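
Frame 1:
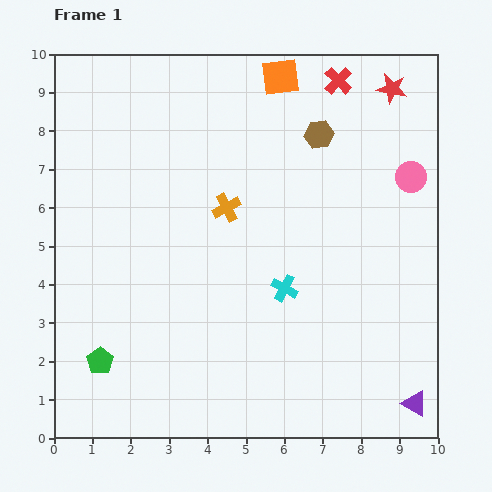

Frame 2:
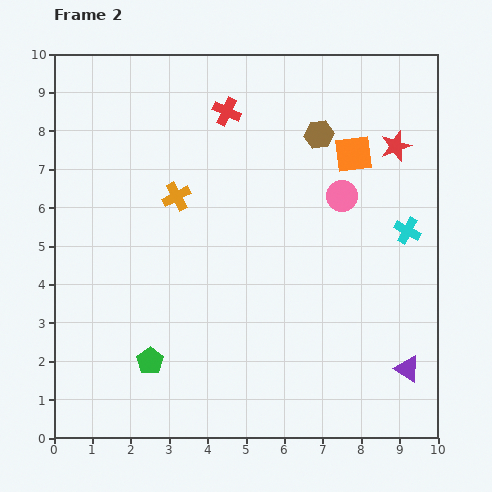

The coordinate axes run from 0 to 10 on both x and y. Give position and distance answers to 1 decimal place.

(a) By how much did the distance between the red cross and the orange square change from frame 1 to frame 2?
+2.0

Distance in frame 1: 1.5. Distance in frame 2: 3.5.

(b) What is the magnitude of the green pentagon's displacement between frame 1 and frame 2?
1.3

The green pentagon moved from (1.2, 2.0) to (2.5, 2.0), a distance of √(1.3² + 0.0²) ≈ 1.3.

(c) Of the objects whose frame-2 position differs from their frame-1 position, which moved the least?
the purple triangle

(moved 0.9)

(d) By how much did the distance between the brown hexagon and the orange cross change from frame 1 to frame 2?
+0.9

Distance in frame 1: 3.1. Distance in frame 2: 4.0.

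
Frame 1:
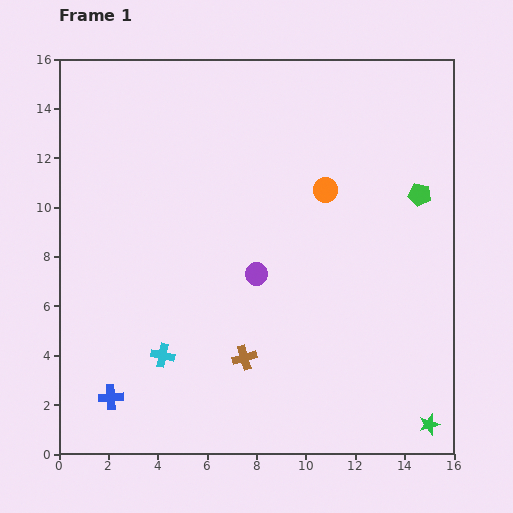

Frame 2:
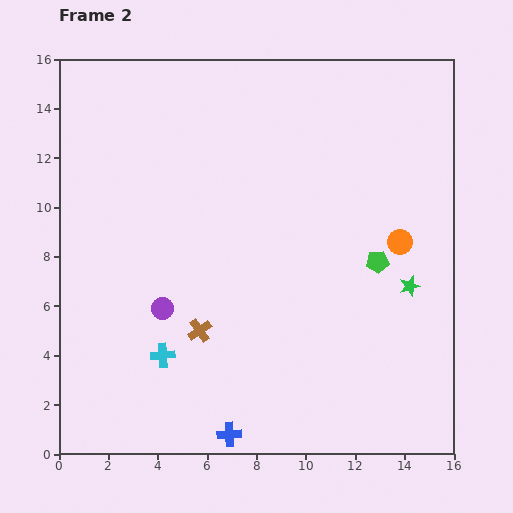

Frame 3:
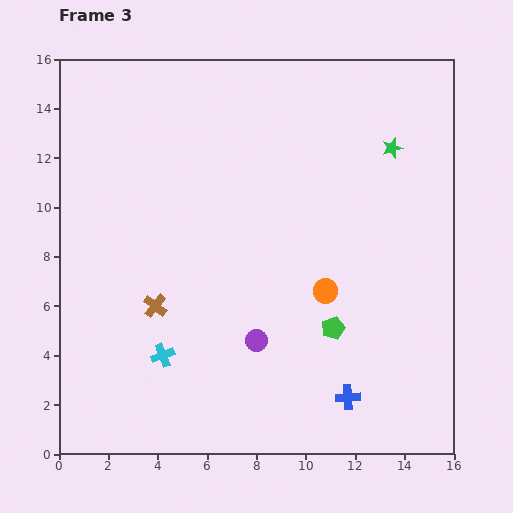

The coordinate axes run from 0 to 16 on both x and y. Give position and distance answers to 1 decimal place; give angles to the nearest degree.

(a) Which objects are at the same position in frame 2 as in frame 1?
the cyan cross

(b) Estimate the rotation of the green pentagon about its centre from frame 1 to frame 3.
31° counter-clockwise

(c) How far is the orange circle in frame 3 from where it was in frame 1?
4.1

The orange circle moved from (10.8, 10.7) to (10.8, 6.6), a distance of √(0.0² + 4.1²) ≈ 4.1.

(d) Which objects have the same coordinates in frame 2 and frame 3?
the cyan cross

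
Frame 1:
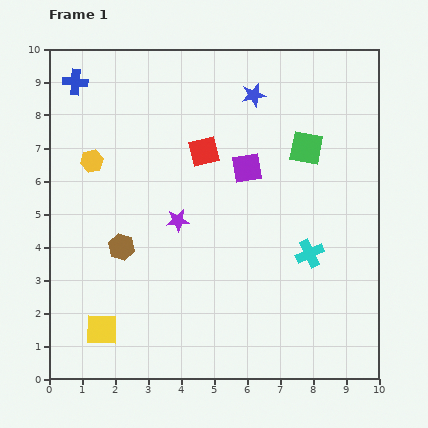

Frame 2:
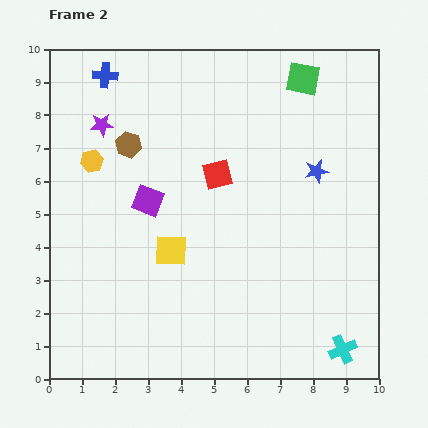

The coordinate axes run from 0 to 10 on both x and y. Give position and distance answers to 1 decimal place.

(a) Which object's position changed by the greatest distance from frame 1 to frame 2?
the purple star

(moved 3.7; next 3.2)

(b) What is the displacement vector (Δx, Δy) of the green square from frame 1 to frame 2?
(-0.1, 2.1)

The green square was at (7.8, 7.0) in frame 1 and (7.7, 9.1) in frame 2.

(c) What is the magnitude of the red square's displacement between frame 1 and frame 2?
0.8

The red square moved from (4.7, 6.9) to (5.1, 6.2), a distance of √(0.4² + 0.7²) ≈ 0.8.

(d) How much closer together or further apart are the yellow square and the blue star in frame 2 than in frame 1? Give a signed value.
-3.5

Distance in frame 1: 8.5. Distance in frame 2: 5.0.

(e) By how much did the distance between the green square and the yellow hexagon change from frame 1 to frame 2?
+0.4

Distance in frame 1: 6.5. Distance in frame 2: 6.9.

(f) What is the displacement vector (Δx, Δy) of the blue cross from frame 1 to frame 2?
(0.9, 0.2)

The blue cross was at (0.8, 9.0) in frame 1 and (1.7, 9.2) in frame 2.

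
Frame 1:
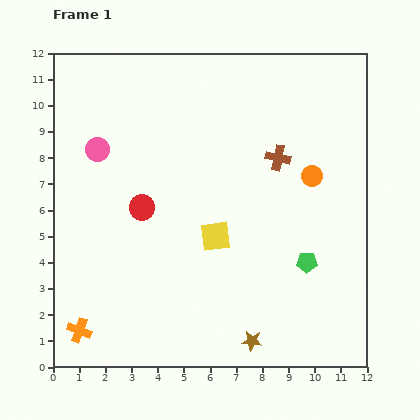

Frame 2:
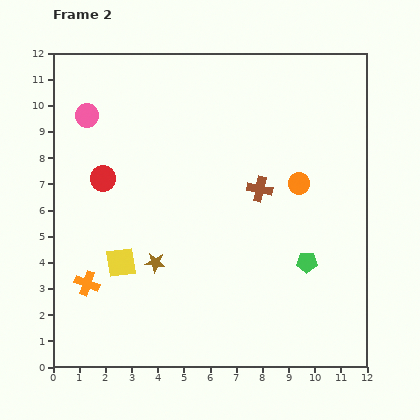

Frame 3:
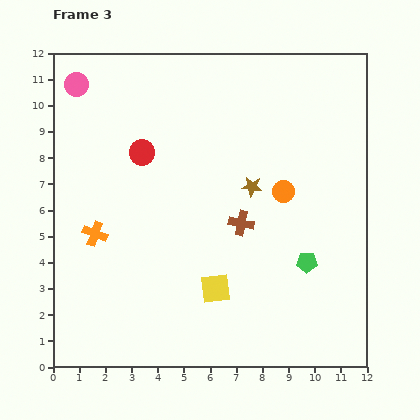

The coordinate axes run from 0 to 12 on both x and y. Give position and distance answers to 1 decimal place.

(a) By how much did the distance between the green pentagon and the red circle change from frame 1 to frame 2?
+1.8

Distance in frame 1: 6.6. Distance in frame 2: 8.4.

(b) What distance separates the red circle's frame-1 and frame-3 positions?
2.1

The red circle moved from (3.4, 6.1) to (3.4, 8.2), a distance of √(0.0² + 2.1²) ≈ 2.1.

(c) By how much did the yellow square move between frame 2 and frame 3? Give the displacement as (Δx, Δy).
(3.6, -1.0)

The yellow square was at (2.6, 4.0) in frame 2 and (6.2, 3.0) in frame 3.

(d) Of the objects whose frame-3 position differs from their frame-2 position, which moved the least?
the orange circle

(moved 0.7)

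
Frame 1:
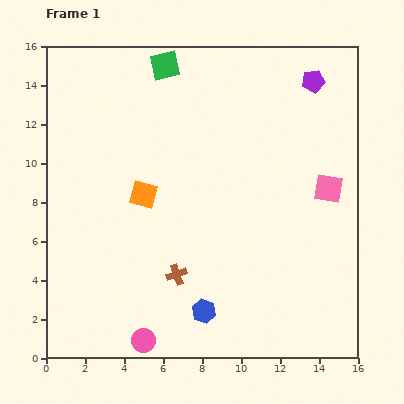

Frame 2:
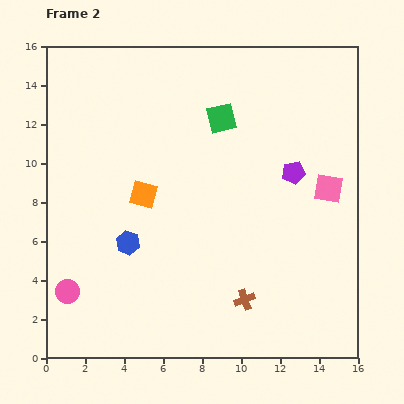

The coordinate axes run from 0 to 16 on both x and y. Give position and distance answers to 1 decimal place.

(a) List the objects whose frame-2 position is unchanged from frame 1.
the orange square, the pink square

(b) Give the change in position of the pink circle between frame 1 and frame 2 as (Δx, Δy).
(-3.9, 2.5)

The pink circle was at (5.0, 0.9) in frame 1 and (1.1, 3.4) in frame 2.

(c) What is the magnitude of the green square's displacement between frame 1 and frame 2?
4.0

The green square moved from (6.1, 15.0) to (9.0, 12.3), a distance of √(2.9² + 2.7²) ≈ 4.0.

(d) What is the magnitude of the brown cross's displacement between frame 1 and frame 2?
3.7

The brown cross moved from (6.7, 4.3) to (10.2, 3.0), a distance of √(3.5² + 1.3²) ≈ 3.7.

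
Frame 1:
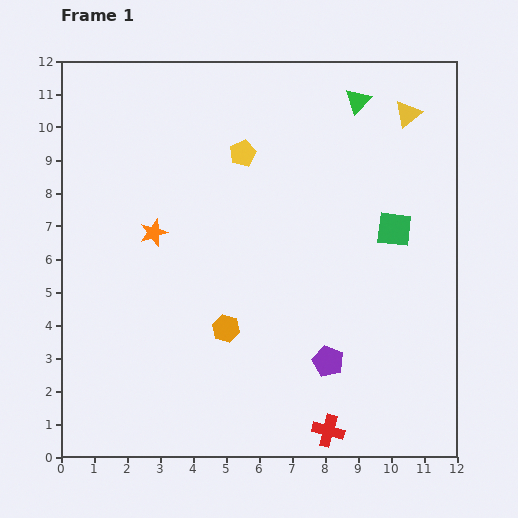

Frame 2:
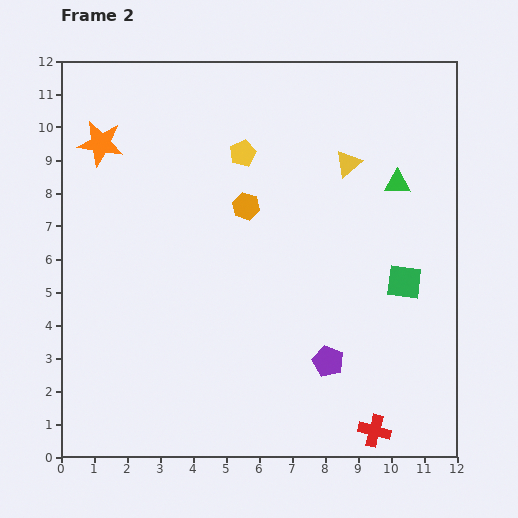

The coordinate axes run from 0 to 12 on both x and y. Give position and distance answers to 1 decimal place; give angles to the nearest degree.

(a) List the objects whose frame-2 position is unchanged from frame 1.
the purple pentagon, the yellow pentagon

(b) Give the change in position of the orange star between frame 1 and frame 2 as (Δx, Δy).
(-1.6, 2.7)

The orange star was at (2.8, 6.8) in frame 1 and (1.2, 9.5) in frame 2.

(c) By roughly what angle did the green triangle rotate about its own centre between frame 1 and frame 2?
48° clockwise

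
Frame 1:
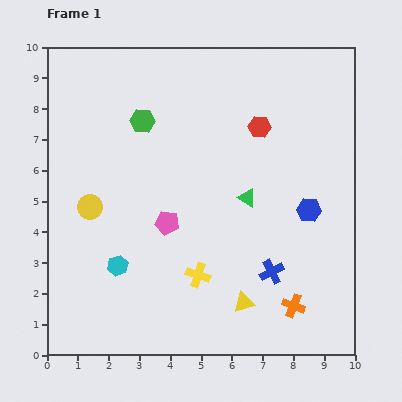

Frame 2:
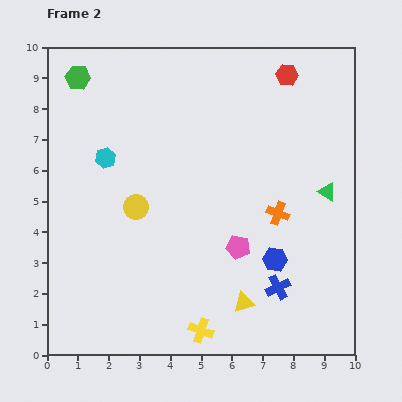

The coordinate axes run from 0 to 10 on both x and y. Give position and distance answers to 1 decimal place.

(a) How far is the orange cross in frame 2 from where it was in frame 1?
3.0

The orange cross moved from (8.0, 1.6) to (7.5, 4.6), a distance of √(0.5² + 3.0²) ≈ 3.0.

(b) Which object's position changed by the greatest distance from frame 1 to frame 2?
the cyan hexagon

(moved 3.5; next 3.0)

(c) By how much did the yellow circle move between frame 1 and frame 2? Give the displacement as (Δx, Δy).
(1.5, 0.0)

The yellow circle was at (1.4, 4.8) in frame 1 and (2.9, 4.8) in frame 2.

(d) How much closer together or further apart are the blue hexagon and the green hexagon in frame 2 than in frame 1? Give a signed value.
+2.6

Distance in frame 1: 6.1. Distance in frame 2: 8.7.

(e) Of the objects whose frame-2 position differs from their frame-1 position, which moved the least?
the blue cross

(moved 0.5)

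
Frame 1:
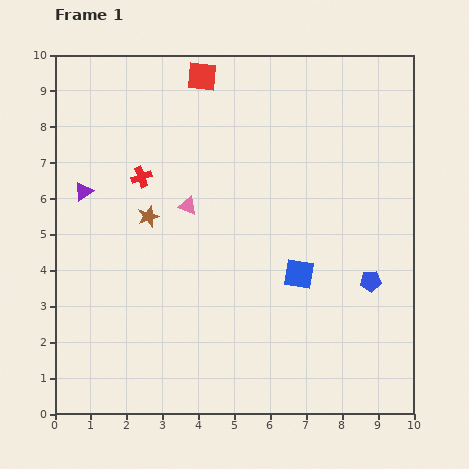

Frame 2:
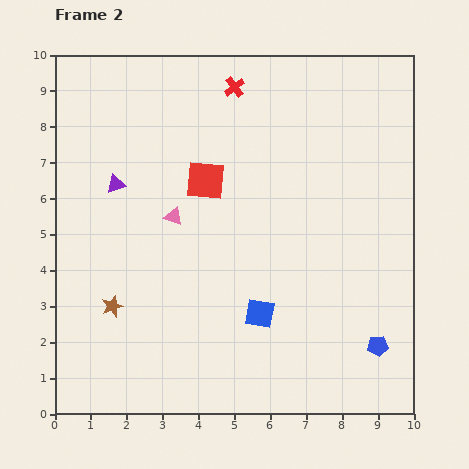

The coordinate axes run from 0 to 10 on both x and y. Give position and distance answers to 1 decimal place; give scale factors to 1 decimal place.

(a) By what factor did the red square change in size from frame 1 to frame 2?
1.3×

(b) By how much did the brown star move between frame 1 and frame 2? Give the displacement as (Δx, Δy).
(-1.0, -2.5)

The brown star was at (2.6, 5.5) in frame 1 and (1.6, 3.0) in frame 2.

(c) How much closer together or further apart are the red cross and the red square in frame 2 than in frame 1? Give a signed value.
-0.6

Distance in frame 1: 3.3. Distance in frame 2: 2.7.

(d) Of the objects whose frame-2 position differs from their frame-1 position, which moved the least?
the pink triangle

(moved 0.5)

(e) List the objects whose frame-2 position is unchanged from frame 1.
none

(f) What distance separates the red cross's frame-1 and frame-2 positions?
3.6

The red cross moved from (2.4, 6.6) to (5.0, 9.1), a distance of √(2.6² + 2.5²) ≈ 3.6.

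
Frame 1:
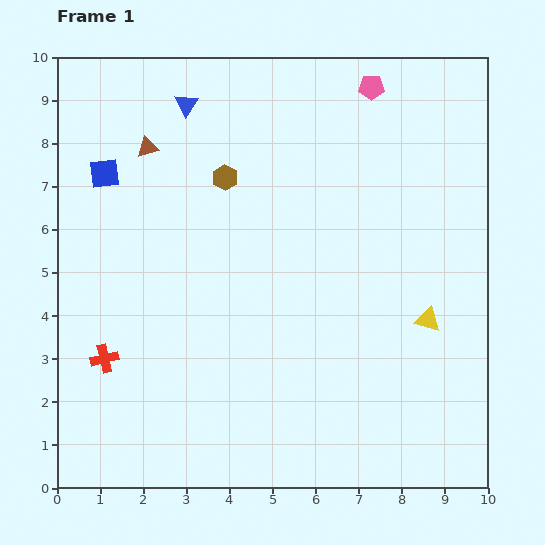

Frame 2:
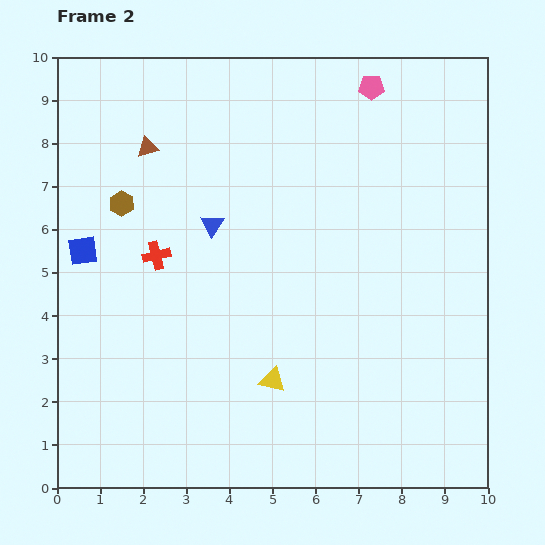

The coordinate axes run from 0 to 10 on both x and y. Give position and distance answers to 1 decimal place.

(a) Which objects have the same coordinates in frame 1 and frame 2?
the brown triangle, the pink pentagon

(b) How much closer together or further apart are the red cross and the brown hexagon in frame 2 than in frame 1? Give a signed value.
-3.6

Distance in frame 1: 5.0. Distance in frame 2: 1.4.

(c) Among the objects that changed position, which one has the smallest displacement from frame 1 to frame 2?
the blue square

(moved 1.9)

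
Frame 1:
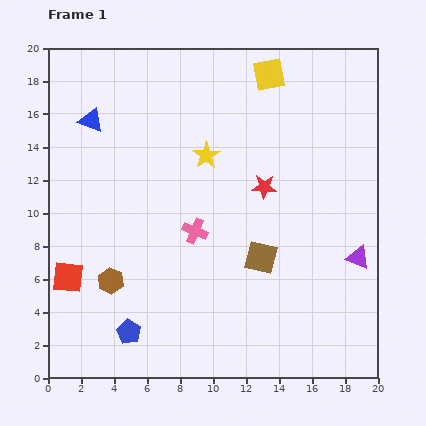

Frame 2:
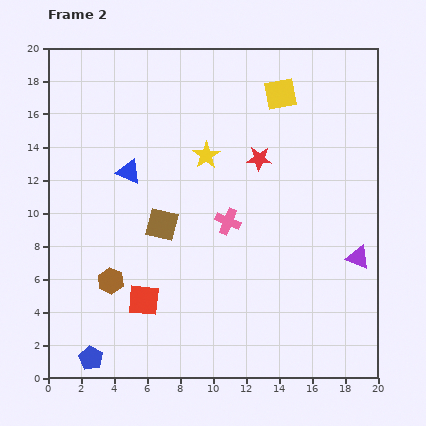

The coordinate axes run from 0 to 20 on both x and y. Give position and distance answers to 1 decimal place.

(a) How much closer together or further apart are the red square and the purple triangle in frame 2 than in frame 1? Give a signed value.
-4.3

Distance in frame 1: 17.6. Distance in frame 2: 13.3.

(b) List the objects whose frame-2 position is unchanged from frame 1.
the brown hexagon, the purple triangle, the yellow star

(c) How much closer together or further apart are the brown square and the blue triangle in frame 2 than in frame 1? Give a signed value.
-9.4

Distance in frame 1: 13.2. Distance in frame 2: 3.8.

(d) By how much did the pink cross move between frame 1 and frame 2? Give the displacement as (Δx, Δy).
(2.0, 0.6)

The pink cross was at (8.9, 8.9) in frame 1 and (10.9, 9.5) in frame 2.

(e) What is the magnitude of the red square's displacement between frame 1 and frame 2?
4.8

The red square moved from (1.2, 6.1) to (5.8, 4.7), a distance of √(4.6² + 1.4²) ≈ 4.8.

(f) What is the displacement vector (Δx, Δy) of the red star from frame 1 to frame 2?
(-0.3, 1.7)

The red star was at (13.1, 11.6) in frame 1 and (12.8, 13.3) in frame 2.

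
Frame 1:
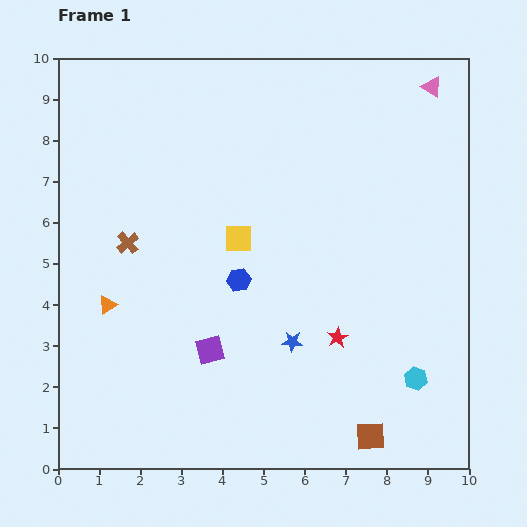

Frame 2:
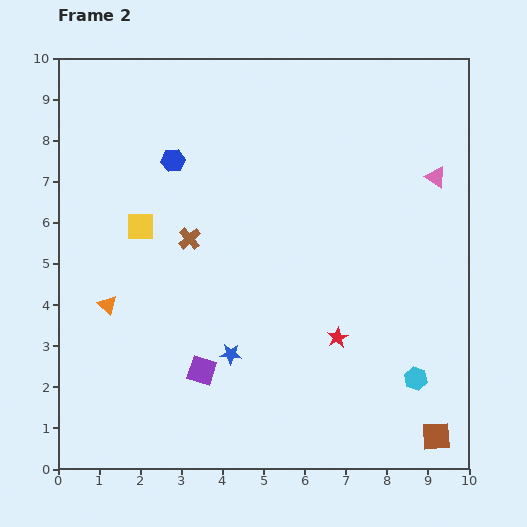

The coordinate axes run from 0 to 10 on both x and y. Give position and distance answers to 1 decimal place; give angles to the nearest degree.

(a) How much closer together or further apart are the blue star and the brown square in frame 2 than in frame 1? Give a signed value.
+2.4

Distance in frame 1: 3.0. Distance in frame 2: 5.4.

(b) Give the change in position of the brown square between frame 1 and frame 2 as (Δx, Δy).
(1.6, 0.0)

The brown square was at (7.6, 0.8) in frame 1 and (9.2, 0.8) in frame 2.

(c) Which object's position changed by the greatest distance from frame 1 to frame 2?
the blue hexagon

(moved 3.3; next 2.4)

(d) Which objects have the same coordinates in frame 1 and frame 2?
the orange triangle, the red star, the cyan hexagon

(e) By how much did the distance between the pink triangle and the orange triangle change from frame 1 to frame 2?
-0.9

Distance in frame 1: 9.5. Distance in frame 2: 8.6.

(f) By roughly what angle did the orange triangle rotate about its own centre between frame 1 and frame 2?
45° counter-clockwise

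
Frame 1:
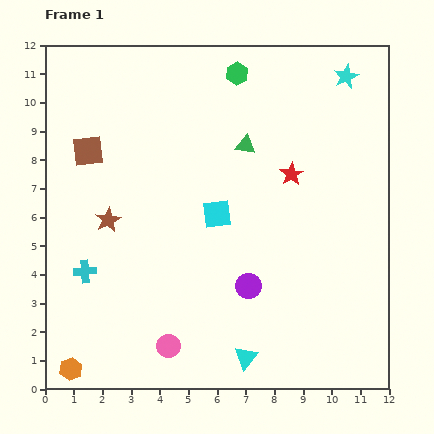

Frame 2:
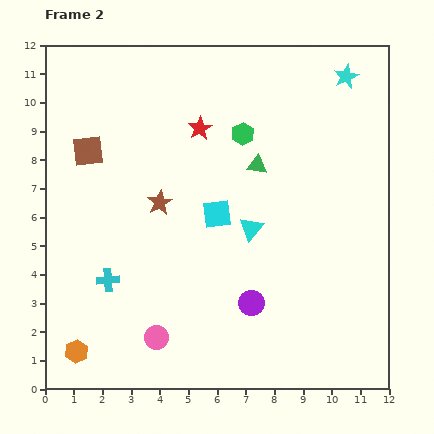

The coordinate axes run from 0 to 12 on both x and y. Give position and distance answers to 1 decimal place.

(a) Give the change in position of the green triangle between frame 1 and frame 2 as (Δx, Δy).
(0.4, -0.7)

The green triangle was at (7.0, 8.5) in frame 1 and (7.4, 7.8) in frame 2.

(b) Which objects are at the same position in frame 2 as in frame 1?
the brown square, the cyan star, the cyan square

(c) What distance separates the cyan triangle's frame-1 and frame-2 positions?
4.5

The cyan triangle moved from (7.0, 1.1) to (7.2, 5.6), a distance of √(0.2² + 4.5²) ≈ 4.5.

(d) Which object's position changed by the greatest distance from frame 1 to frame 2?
the cyan triangle

(moved 4.5; next 3.6)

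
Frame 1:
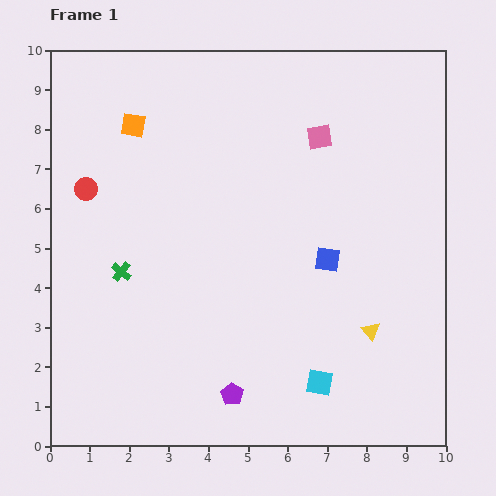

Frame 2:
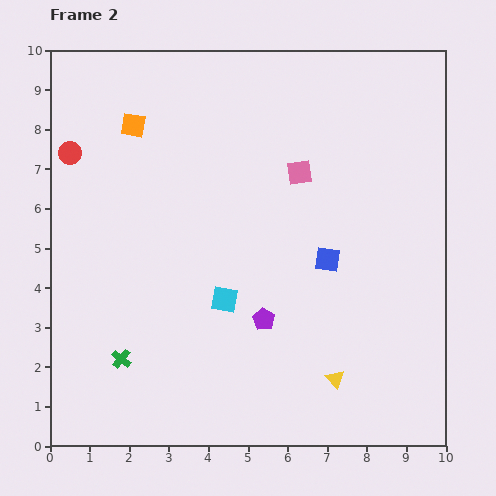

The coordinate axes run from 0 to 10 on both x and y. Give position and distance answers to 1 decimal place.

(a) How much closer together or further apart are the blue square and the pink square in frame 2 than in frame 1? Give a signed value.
-0.8

Distance in frame 1: 3.1. Distance in frame 2: 2.3.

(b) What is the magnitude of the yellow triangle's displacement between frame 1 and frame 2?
1.5

The yellow triangle moved from (8.1, 2.9) to (7.2, 1.7), a distance of √(0.9² + 1.2²) ≈ 1.5.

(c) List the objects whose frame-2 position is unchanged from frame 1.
the blue square, the orange square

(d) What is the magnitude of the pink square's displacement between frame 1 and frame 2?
1.0

The pink square moved from (6.8, 7.8) to (6.3, 6.9), a distance of √(0.5² + 0.9²) ≈ 1.0.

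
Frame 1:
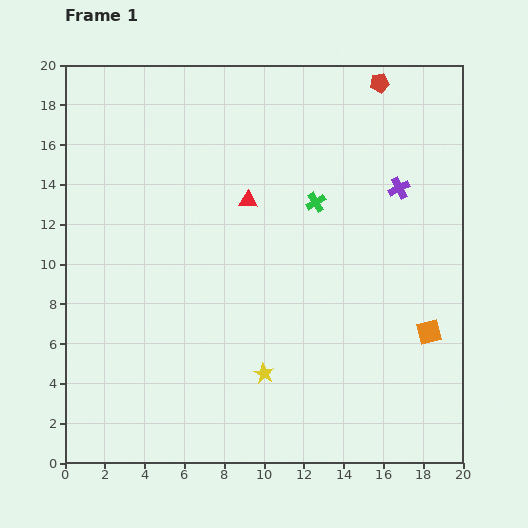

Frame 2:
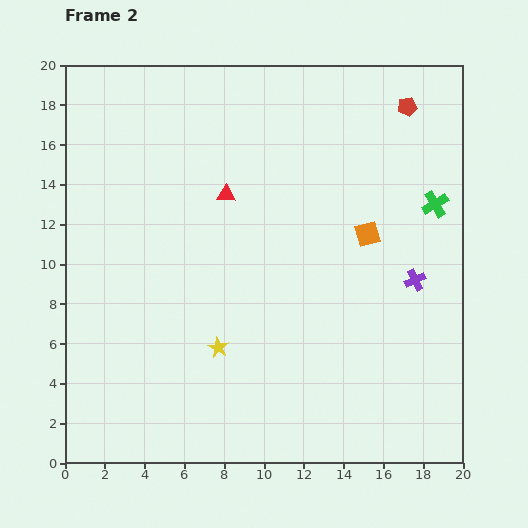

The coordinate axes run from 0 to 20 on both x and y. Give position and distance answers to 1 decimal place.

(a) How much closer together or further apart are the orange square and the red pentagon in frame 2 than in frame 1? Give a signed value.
-6.0

Distance in frame 1: 12.7. Distance in frame 2: 6.7.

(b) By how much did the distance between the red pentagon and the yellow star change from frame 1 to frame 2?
-0.3

Distance in frame 1: 15.7. Distance in frame 2: 15.4.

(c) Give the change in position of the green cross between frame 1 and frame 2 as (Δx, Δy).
(6.0, -0.1)

The green cross was at (12.6, 13.1) in frame 1 and (18.6, 13.0) in frame 2.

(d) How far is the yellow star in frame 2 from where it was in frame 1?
2.6

The yellow star moved from (10.0, 4.5) to (7.7, 5.8), a distance of √(2.3² + 1.3²) ≈ 2.6.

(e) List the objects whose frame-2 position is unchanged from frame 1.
none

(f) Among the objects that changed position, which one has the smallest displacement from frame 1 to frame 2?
the red triangle

(moved 1.1)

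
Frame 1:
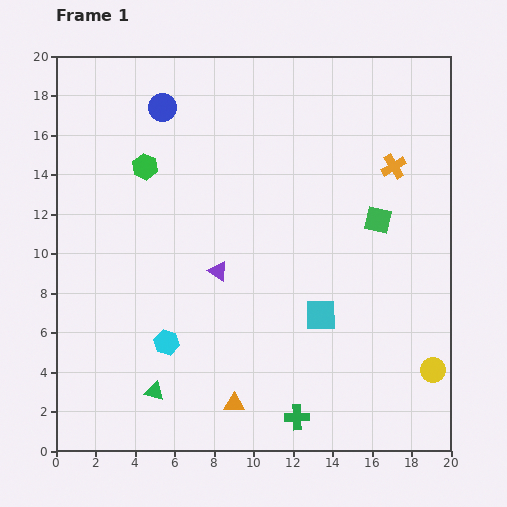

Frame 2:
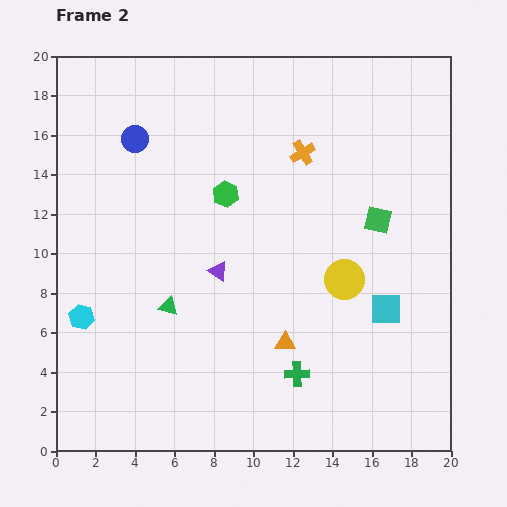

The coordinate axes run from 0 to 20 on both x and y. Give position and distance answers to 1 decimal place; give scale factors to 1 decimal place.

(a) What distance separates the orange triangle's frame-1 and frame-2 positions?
4.0

The orange triangle moved from (9.0, 2.4) to (11.6, 5.5), a distance of √(2.6² + 3.1²) ≈ 4.0.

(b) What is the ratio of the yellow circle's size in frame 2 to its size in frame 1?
1.6×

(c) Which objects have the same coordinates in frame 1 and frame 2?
the purple triangle, the green square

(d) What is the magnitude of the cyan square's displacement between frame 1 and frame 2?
3.3

The cyan square moved from (13.4, 6.9) to (16.7, 7.2), a distance of √(3.3² + 0.3²) ≈ 3.3.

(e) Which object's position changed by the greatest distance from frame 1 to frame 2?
the yellow circle

(moved 6.4; next 4.7)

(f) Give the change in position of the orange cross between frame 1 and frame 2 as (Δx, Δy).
(-4.6, 0.7)

The orange cross was at (17.1, 14.4) in frame 1 and (12.5, 15.1) in frame 2.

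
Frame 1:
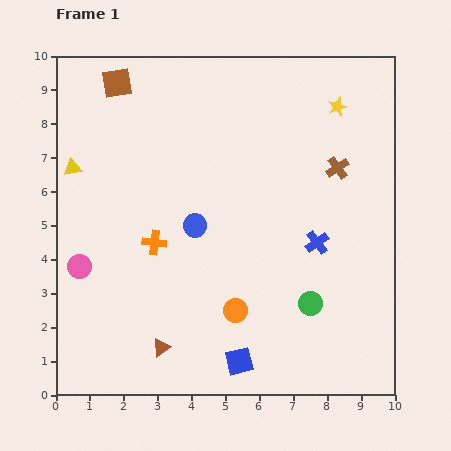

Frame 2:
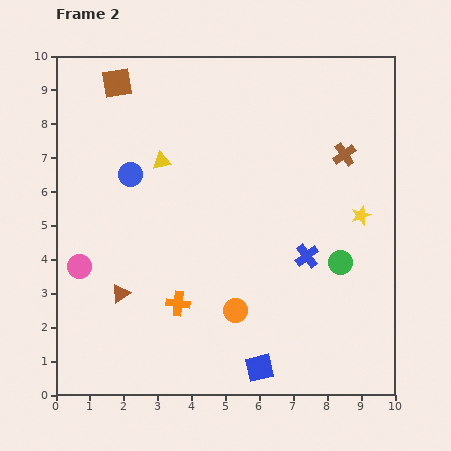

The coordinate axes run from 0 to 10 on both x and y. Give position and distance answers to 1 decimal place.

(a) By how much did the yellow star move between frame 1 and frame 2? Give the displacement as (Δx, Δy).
(0.7, -3.2)

The yellow star was at (8.3, 8.5) in frame 1 and (9.0, 5.3) in frame 2.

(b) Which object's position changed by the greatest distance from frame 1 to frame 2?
the yellow star

(moved 3.3; next 2.6)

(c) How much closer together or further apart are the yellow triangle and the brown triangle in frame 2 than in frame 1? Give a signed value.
-1.8

Distance in frame 1: 5.9. Distance in frame 2: 4.1.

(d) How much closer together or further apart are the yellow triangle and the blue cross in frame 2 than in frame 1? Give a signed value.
-2.4

Distance in frame 1: 7.5. Distance in frame 2: 5.1.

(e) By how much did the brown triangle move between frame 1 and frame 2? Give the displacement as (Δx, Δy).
(-1.2, 1.6)

The brown triangle was at (3.1, 1.4) in frame 1 and (1.9, 3.0) in frame 2.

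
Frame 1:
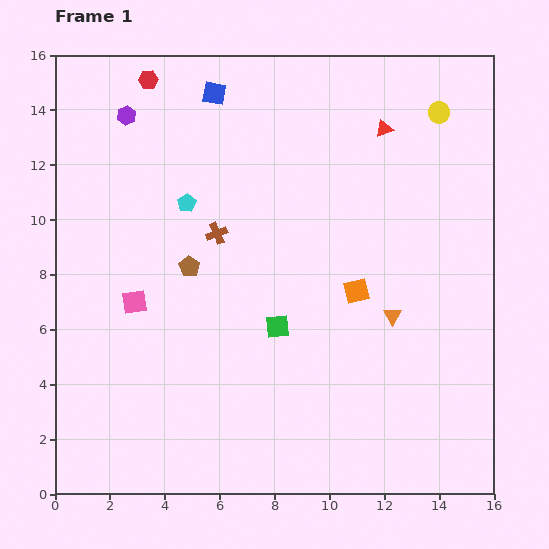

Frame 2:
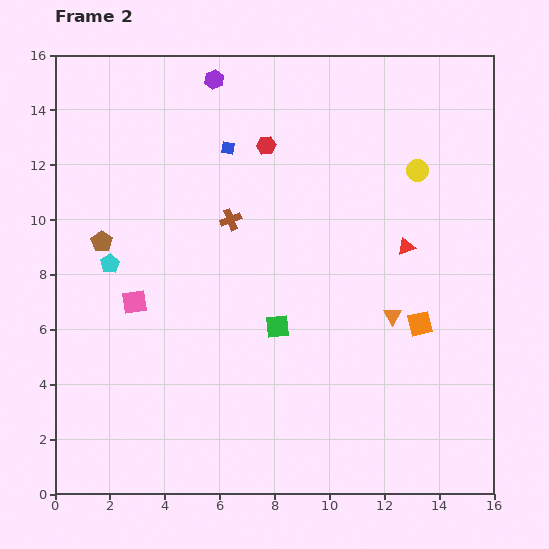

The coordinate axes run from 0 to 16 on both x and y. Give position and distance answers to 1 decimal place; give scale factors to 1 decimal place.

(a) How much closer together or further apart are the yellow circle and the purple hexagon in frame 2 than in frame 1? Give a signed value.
-3.3

Distance in frame 1: 11.4. Distance in frame 2: 8.1.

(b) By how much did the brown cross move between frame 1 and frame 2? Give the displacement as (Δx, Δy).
(0.5, 0.5)

The brown cross was at (5.9, 9.5) in frame 1 and (6.4, 10.0) in frame 2.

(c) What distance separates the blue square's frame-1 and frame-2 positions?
2.1

The blue square moved from (5.8, 14.6) to (6.3, 12.6), a distance of √(0.5² + 2.0²) ≈ 2.1.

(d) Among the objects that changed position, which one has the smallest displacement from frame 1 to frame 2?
the brown cross

(moved 0.7)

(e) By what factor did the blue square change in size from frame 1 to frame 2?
0.6×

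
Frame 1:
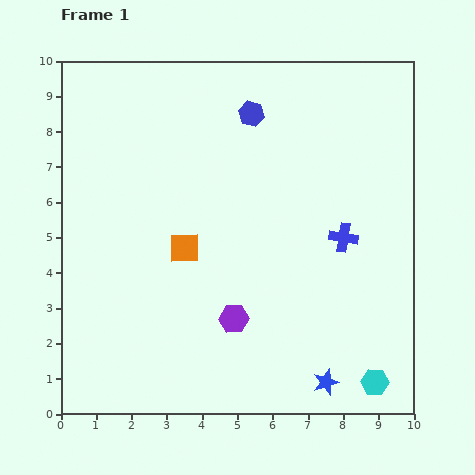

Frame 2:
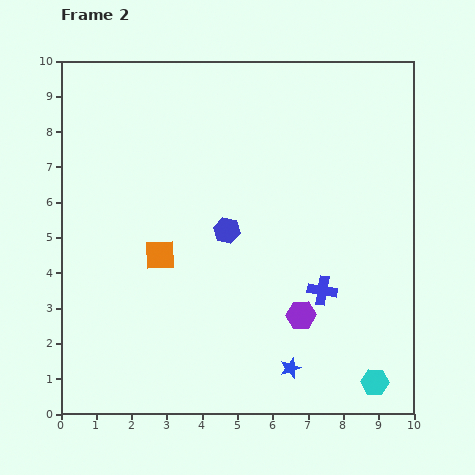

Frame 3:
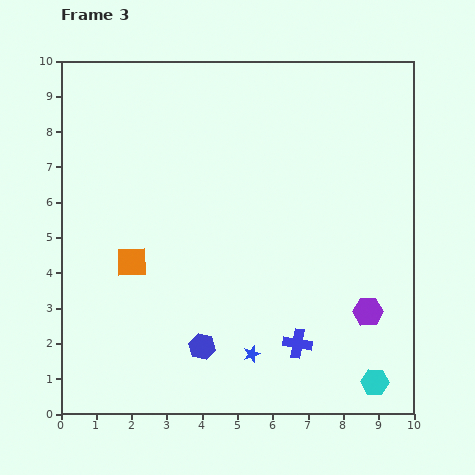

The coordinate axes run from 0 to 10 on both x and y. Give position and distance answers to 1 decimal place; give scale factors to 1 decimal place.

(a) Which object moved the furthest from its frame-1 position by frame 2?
the blue hexagon

(moved 3.4; next 1.9)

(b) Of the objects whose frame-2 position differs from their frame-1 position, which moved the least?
the orange square

(moved 0.7)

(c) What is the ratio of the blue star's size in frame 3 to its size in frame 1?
0.6×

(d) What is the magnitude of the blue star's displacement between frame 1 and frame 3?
2.2

The blue star moved from (7.5, 0.9) to (5.4, 1.7), a distance of √(2.1² + 0.8²) ≈ 2.2.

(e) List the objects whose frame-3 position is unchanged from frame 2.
the cyan hexagon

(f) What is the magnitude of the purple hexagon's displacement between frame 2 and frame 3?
1.9

The purple hexagon moved from (6.8, 2.8) to (8.7, 2.9), a distance of √(1.9² + 0.1²) ≈ 1.9.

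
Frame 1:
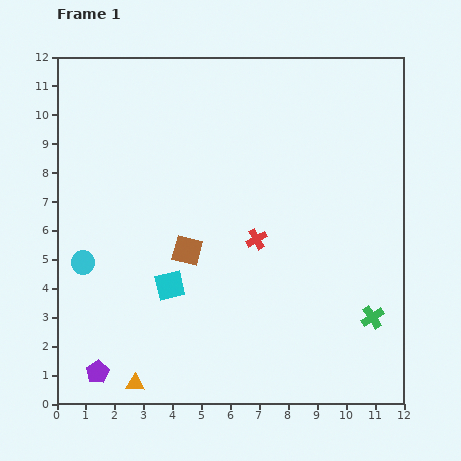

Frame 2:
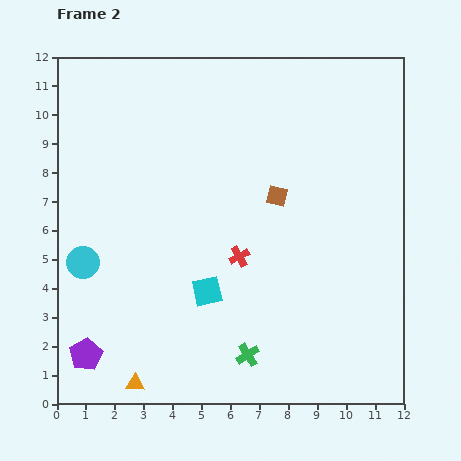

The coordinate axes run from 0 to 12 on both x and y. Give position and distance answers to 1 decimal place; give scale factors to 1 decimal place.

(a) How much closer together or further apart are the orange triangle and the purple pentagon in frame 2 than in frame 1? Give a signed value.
+0.6

Distance in frame 1: 1.4. Distance in frame 2: 2.0.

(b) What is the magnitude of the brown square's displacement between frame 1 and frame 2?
3.6

The brown square moved from (4.5, 5.3) to (7.6, 7.2), a distance of √(3.1² + 1.9²) ≈ 3.6.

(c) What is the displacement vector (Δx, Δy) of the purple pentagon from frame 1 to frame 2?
(-0.4, 0.6)

The purple pentagon was at (1.4, 1.1) in frame 1 and (1.0, 1.7) in frame 2.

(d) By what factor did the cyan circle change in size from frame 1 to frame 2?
1.4×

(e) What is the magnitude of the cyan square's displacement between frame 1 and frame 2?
1.3

The cyan square moved from (3.9, 4.1) to (5.2, 3.9), a distance of √(1.3² + 0.2²) ≈ 1.3.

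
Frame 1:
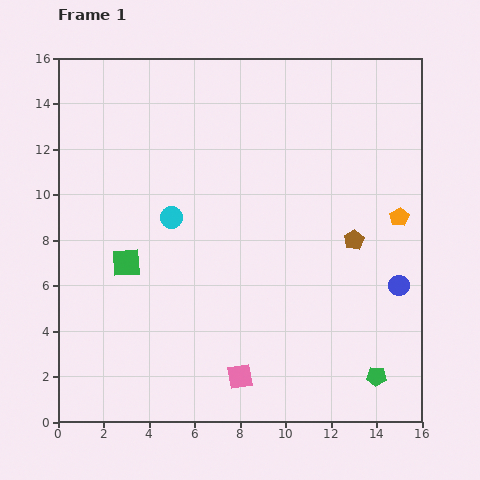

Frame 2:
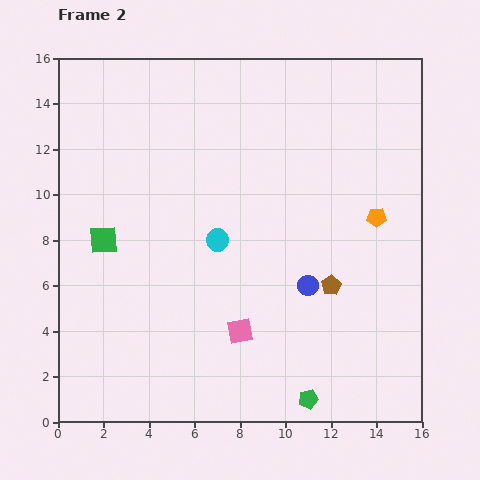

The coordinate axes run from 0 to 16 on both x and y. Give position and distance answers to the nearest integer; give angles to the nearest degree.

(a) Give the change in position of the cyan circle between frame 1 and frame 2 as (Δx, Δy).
(2, -1)

The cyan circle was at (5, 9) in frame 1 and (7, 8) in frame 2.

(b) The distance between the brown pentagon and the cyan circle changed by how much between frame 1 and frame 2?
-3

Distance in frame 1: 8. Distance in frame 2: 5.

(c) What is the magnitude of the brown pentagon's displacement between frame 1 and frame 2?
2

The brown pentagon moved from (13, 8) to (12, 6), a distance of √(1² + 2²) ≈ 2.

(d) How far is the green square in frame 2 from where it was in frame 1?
1

The green square moved from (3, 7) to (2, 8), a distance of √(1² + 1²) ≈ 1.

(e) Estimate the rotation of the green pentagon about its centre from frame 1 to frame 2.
18° counter-clockwise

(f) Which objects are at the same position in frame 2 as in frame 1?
none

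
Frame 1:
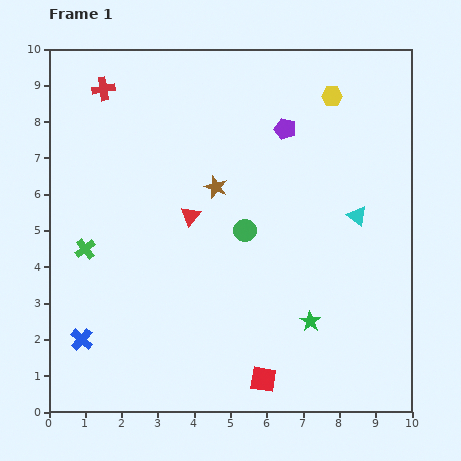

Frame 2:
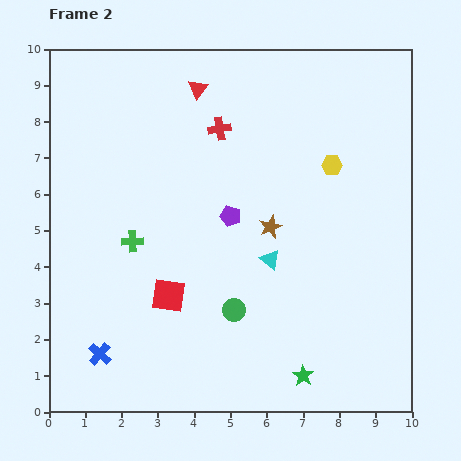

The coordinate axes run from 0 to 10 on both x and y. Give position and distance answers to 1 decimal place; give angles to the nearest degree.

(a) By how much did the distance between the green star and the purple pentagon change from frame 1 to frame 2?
-0.5

Distance in frame 1: 5.3. Distance in frame 2: 4.8.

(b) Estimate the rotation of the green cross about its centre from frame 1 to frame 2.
36° clockwise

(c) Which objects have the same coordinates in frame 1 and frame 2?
none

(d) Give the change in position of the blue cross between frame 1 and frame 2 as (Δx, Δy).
(0.5, -0.4)

The blue cross was at (0.9, 2.0) in frame 1 and (1.4, 1.6) in frame 2.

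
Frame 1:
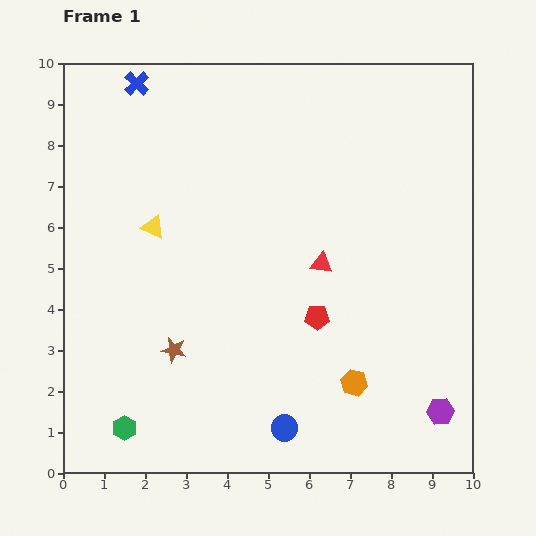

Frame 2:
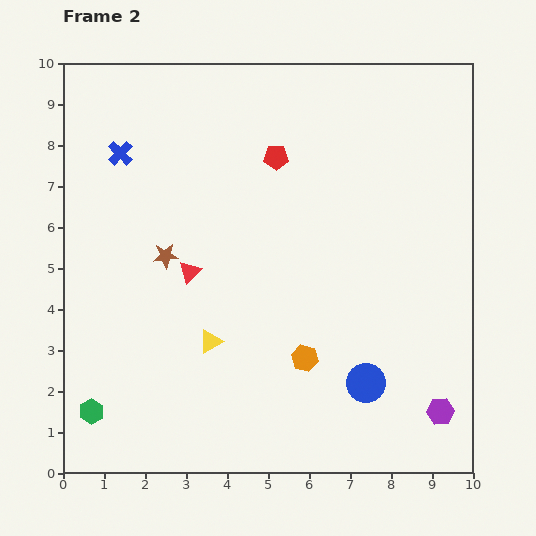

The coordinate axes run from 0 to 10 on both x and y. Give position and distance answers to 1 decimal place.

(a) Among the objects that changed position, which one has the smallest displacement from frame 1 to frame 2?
the green hexagon

(moved 0.9)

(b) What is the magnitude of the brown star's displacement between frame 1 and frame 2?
2.3

The brown star moved from (2.7, 3.0) to (2.5, 5.3), a distance of √(0.2² + 2.3²) ≈ 2.3.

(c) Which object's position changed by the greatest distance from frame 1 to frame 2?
the red pentagon

(moved 4.0; next 3.2)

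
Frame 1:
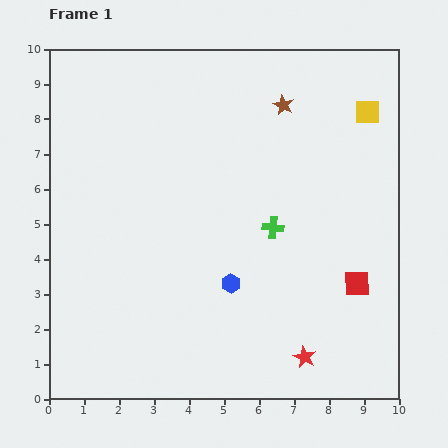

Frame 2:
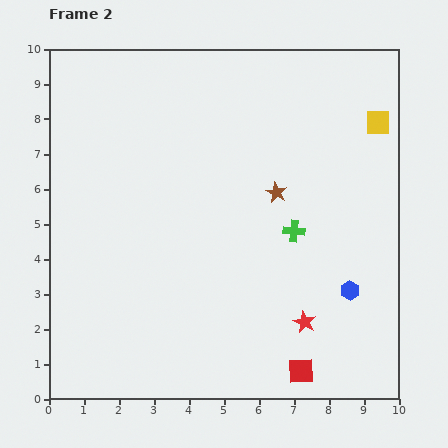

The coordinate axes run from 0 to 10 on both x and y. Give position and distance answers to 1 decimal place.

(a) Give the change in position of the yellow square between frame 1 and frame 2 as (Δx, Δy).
(0.3, -0.3)

The yellow square was at (9.1, 8.2) in frame 1 and (9.4, 7.9) in frame 2.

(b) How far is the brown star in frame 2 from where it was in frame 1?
2.5

The brown star moved from (6.7, 8.4) to (6.5, 5.9), a distance of √(0.2² + 2.5²) ≈ 2.5.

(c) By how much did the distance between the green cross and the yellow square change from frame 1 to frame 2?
-0.4

Distance in frame 1: 4.3. Distance in frame 2: 3.9.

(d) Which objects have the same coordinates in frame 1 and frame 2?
none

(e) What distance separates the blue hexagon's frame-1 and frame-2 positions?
3.4

The blue hexagon moved from (5.2, 3.3) to (8.6, 3.1), a distance of √(3.4² + 0.2²) ≈ 3.4.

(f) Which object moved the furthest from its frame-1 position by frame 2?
the blue hexagon

(moved 3.4; next 3.0)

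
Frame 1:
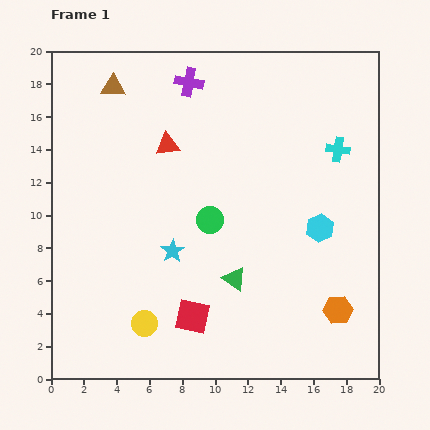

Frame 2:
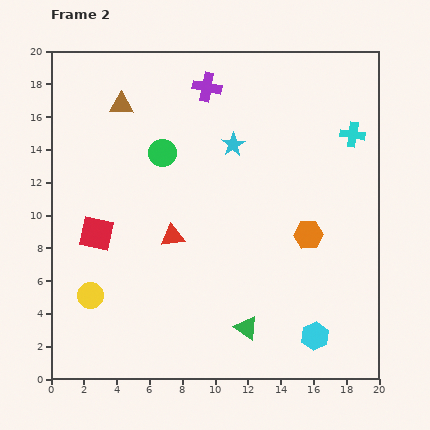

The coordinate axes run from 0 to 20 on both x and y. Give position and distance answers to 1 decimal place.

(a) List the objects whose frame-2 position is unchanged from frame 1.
none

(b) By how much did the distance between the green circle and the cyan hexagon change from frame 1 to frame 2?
+7.9

Distance in frame 1: 6.7. Distance in frame 2: 14.6.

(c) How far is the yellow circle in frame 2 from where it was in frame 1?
3.7

The yellow circle moved from (5.7, 3.4) to (2.4, 5.1), a distance of √(3.3² + 1.7²) ≈ 3.7.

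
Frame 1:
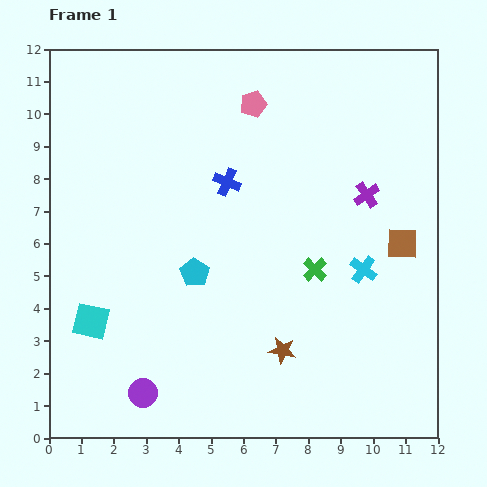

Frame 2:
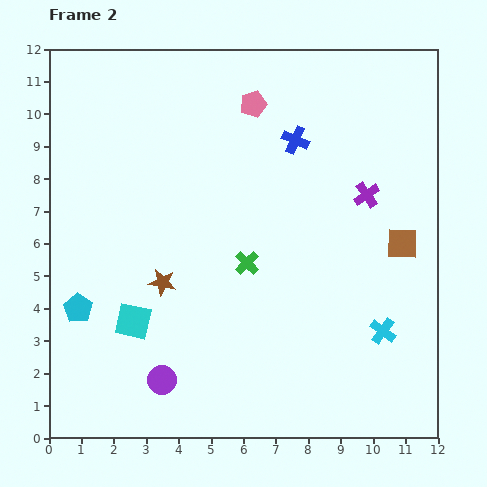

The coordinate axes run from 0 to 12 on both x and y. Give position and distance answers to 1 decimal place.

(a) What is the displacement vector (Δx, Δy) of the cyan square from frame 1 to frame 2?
(1.3, 0.0)

The cyan square was at (1.3, 3.6) in frame 1 and (2.6, 3.6) in frame 2.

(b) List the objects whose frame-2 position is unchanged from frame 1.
the pink pentagon, the purple cross, the brown square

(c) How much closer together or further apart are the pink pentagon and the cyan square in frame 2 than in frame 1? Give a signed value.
-0.7

Distance in frame 1: 8.4. Distance in frame 2: 7.7.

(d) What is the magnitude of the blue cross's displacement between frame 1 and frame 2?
2.5

The blue cross moved from (5.5, 7.9) to (7.6, 9.2), a distance of √(2.1² + 1.3²) ≈ 2.5.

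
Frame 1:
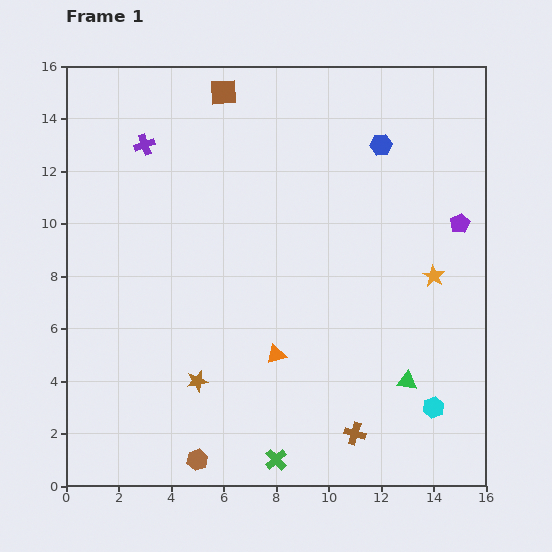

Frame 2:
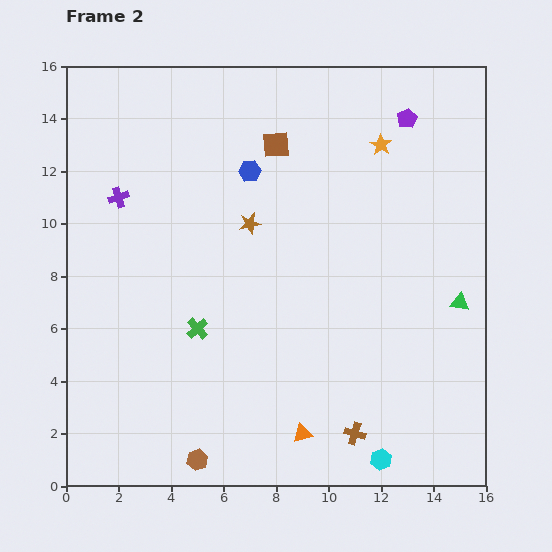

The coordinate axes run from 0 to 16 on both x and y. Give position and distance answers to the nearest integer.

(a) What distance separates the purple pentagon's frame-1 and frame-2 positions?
4

The purple pentagon moved from (15, 10) to (13, 14), a distance of √(2² + 4²) ≈ 4.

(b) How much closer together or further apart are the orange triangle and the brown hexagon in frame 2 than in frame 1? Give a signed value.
-1

Distance in frame 1: 5. Distance in frame 2: 4.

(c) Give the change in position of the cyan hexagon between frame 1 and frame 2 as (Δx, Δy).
(-2, -2)

The cyan hexagon was at (14, 3) in frame 1 and (12, 1) in frame 2.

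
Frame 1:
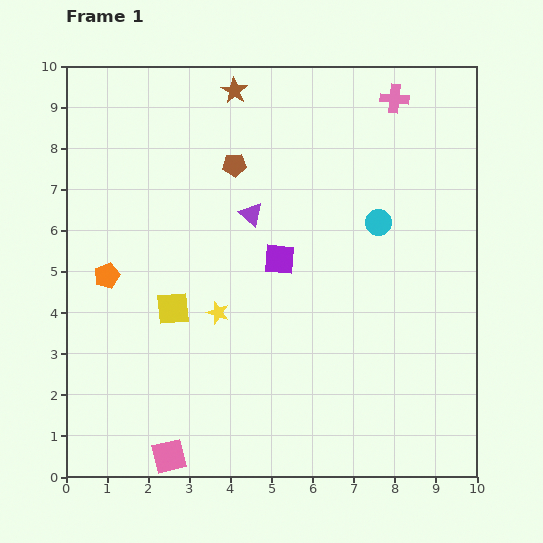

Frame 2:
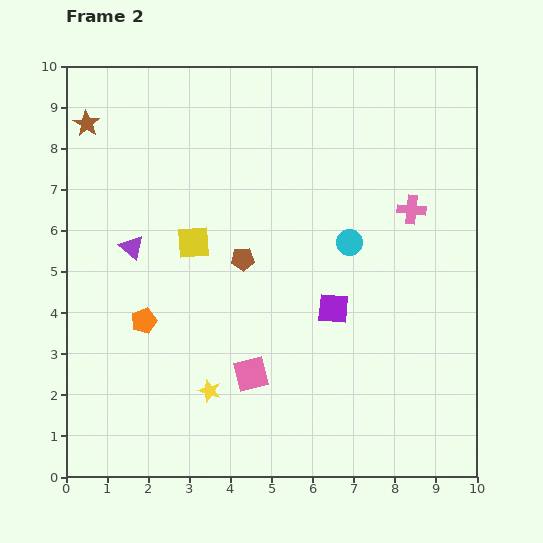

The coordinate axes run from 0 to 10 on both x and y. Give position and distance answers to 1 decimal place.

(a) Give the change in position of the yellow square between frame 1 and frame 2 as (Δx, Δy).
(0.5, 1.6)

The yellow square was at (2.6, 4.1) in frame 1 and (3.1, 5.7) in frame 2.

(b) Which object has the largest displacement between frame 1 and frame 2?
the brown star

(moved 3.7; next 3.0)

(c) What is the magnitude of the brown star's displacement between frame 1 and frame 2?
3.7

The brown star moved from (4.1, 9.4) to (0.5, 8.6), a distance of √(3.6² + 0.8²) ≈ 3.7.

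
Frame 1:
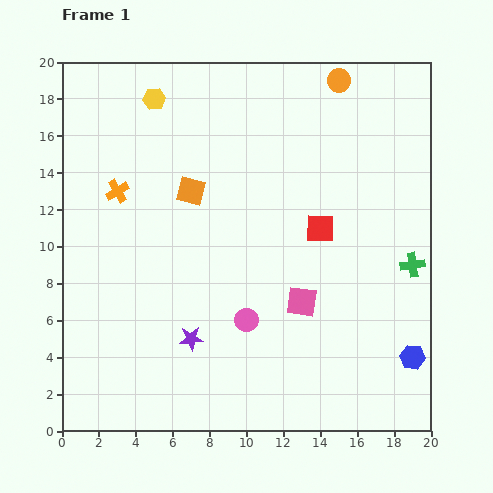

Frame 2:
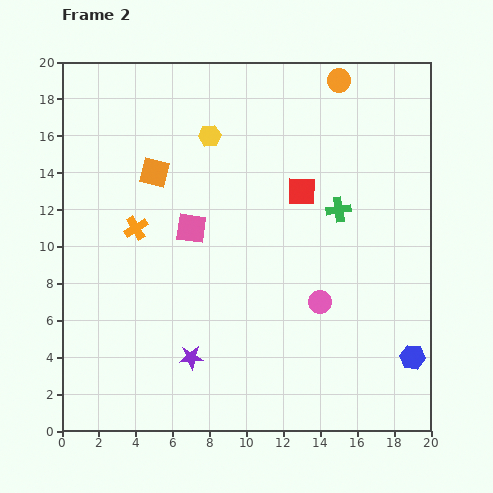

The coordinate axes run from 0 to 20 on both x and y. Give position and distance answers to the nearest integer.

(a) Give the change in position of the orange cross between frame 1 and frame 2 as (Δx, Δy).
(1, -2)

The orange cross was at (3, 13) in frame 1 and (4, 11) in frame 2.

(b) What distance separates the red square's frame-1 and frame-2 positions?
2

The red square moved from (14, 11) to (13, 13), a distance of √(1² + 2²) ≈ 2.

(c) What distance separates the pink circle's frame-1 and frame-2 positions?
4

The pink circle moved from (10, 6) to (14, 7), a distance of √(4² + 1²) ≈ 4.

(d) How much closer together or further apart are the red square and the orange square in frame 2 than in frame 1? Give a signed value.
+1

Distance in frame 1: 7. Distance in frame 2: 8.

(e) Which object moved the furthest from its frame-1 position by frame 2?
the pink square

(moved 7; next 5)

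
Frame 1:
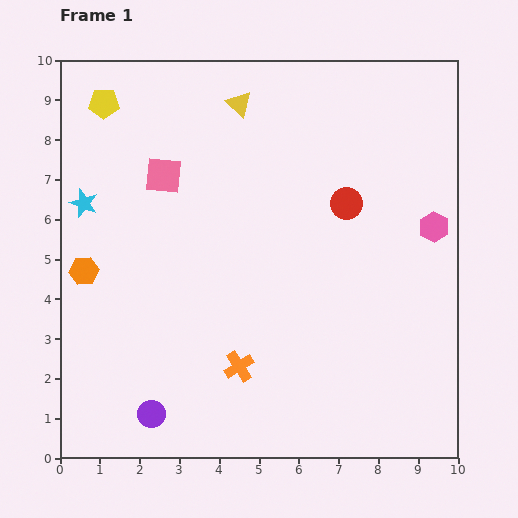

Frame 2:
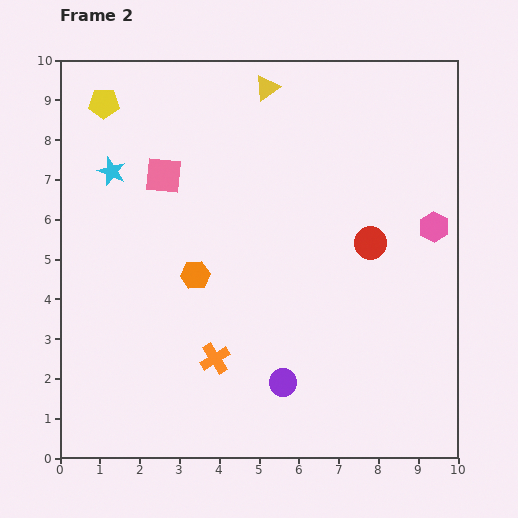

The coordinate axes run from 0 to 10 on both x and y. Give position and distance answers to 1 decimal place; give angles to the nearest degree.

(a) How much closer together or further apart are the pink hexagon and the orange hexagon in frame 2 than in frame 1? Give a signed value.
-2.8

Distance in frame 1: 8.9. Distance in frame 2: 6.1.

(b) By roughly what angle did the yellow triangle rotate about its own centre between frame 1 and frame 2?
41° clockwise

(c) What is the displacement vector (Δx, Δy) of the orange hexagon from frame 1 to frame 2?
(2.8, -0.1)

The orange hexagon was at (0.6, 4.7) in frame 1 and (3.4, 4.6) in frame 2.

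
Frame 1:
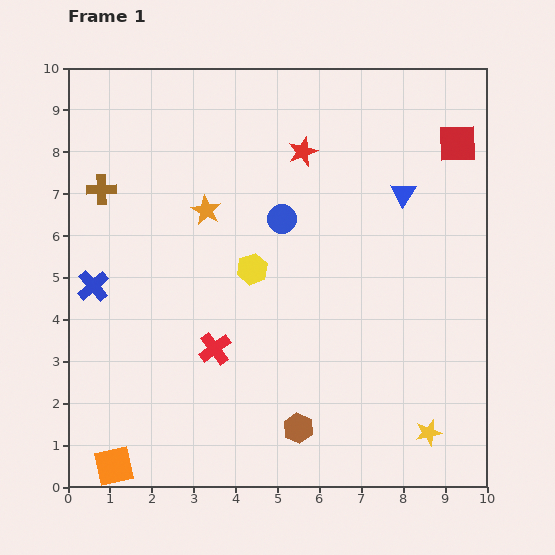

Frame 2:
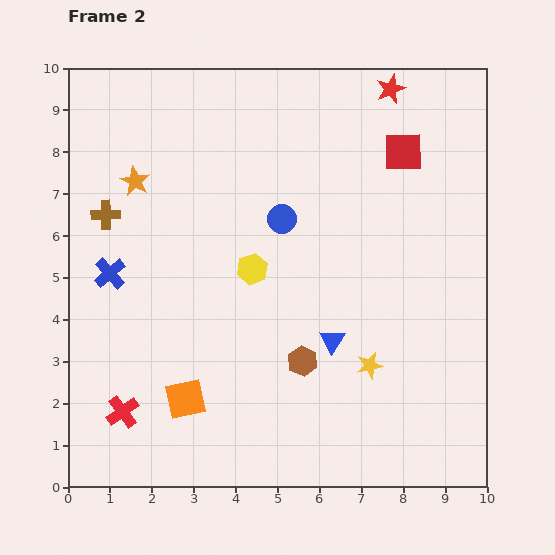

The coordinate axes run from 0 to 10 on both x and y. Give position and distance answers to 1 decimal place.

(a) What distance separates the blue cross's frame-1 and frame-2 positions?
0.5

The blue cross moved from (0.6, 4.8) to (1.0, 5.1), a distance of √(0.4² + 0.3²) ≈ 0.5.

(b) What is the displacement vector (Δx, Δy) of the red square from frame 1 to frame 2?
(-1.3, -0.2)

The red square was at (9.3, 8.2) in frame 1 and (8.0, 8.0) in frame 2.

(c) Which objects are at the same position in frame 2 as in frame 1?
the yellow hexagon, the blue circle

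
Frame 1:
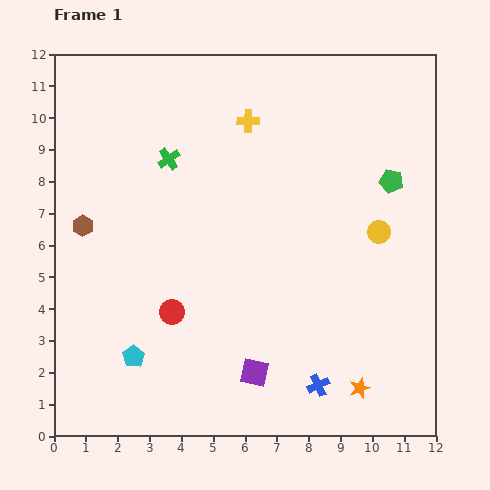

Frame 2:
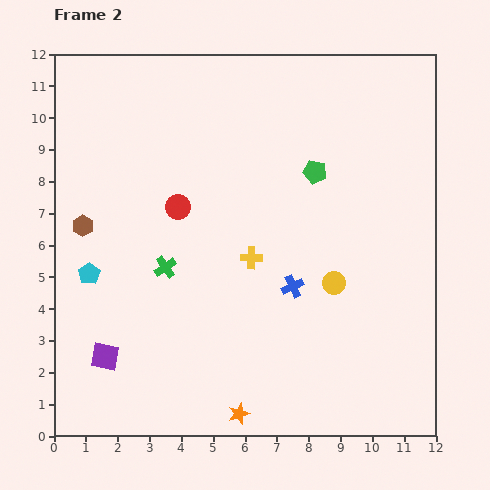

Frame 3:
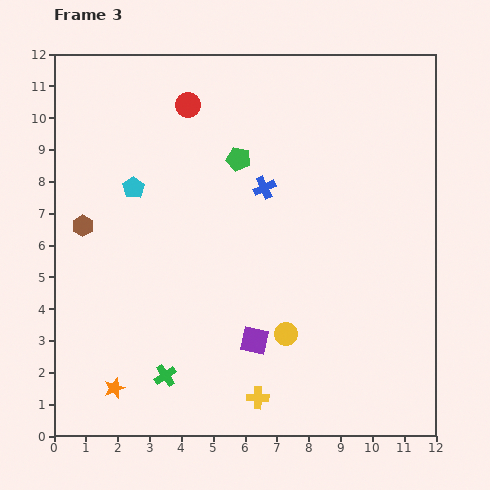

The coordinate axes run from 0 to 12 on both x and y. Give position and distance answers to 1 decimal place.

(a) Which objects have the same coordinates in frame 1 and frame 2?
the brown hexagon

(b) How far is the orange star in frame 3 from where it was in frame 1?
7.7

The orange star moved from (9.6, 1.5) to (1.9, 1.5), a distance of √(7.7² + 0.0²) ≈ 7.7.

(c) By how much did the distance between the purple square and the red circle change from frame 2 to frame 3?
+2.5

Distance in frame 2: 5.2. Distance in frame 3: 7.7.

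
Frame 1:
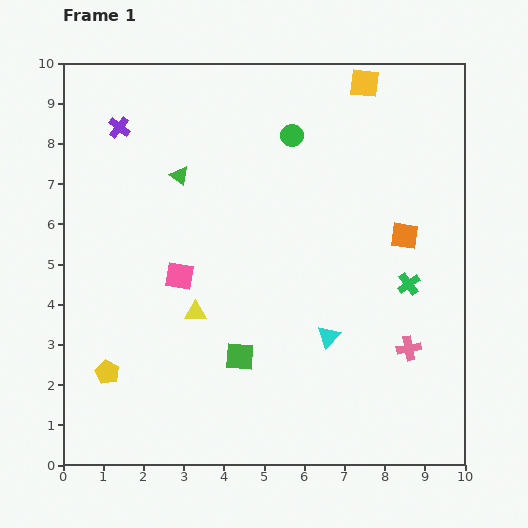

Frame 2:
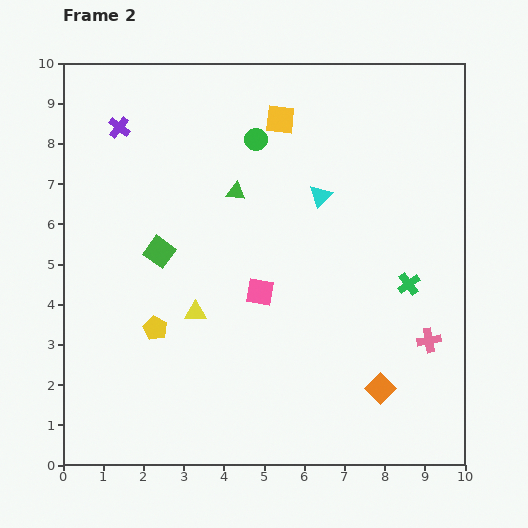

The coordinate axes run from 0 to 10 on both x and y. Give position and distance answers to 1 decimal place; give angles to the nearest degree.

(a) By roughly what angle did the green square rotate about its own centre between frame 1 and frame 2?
32° clockwise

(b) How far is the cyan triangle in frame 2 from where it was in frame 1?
3.5

The cyan triangle moved from (6.6, 3.2) to (6.4, 6.7), a distance of √(0.2² + 3.5²) ≈ 3.5.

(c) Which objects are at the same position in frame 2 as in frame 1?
the green cross, the yellow triangle, the purple cross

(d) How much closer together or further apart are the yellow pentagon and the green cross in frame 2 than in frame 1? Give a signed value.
-1.4

Distance in frame 1: 7.8. Distance in frame 2: 6.4.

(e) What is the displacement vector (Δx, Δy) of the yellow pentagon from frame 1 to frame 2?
(1.2, 1.1)

The yellow pentagon was at (1.1, 2.3) in frame 1 and (2.3, 3.4) in frame 2.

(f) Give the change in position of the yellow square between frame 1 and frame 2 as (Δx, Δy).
(-2.1, -0.9)

The yellow square was at (7.5, 9.5) in frame 1 and (5.4, 8.6) in frame 2.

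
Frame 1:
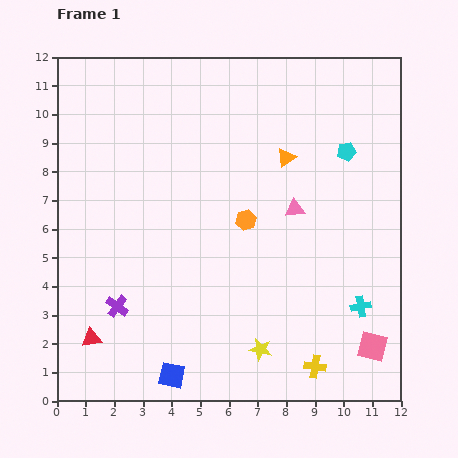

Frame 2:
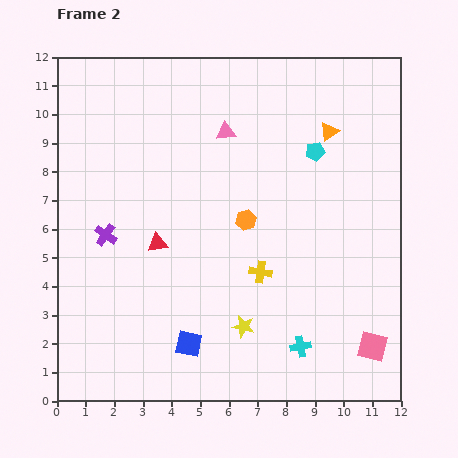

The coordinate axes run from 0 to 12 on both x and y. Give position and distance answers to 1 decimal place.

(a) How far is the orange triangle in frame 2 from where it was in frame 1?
1.7

The orange triangle moved from (8.0, 8.5) to (9.5, 9.4), a distance of √(1.5² + 0.9²) ≈ 1.7.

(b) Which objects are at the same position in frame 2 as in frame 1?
the orange hexagon, the pink square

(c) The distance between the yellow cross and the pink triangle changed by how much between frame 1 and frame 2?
-0.5

Distance in frame 1: 5.5. Distance in frame 2: 5.0.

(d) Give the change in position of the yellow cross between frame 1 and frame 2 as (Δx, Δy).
(-1.9, 3.3)

The yellow cross was at (9.0, 1.2) in frame 1 and (7.1, 4.5) in frame 2.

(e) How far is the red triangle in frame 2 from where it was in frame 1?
4.0

The red triangle moved from (1.2, 2.2) to (3.5, 5.5), a distance of √(2.3² + 3.3²) ≈ 4.0.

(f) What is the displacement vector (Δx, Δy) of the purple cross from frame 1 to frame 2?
(-0.4, 2.5)

The purple cross was at (2.1, 3.3) in frame 1 and (1.7, 5.8) in frame 2.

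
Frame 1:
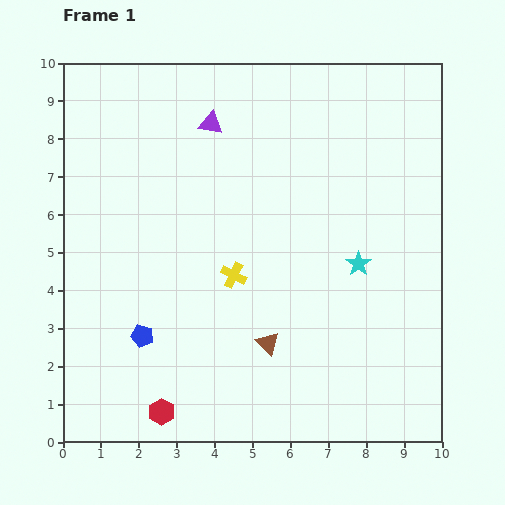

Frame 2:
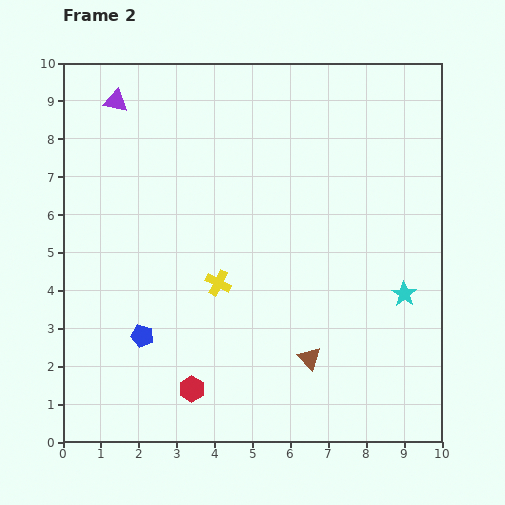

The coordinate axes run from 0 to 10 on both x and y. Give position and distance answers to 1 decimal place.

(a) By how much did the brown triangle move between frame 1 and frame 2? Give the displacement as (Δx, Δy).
(1.1, -0.4)

The brown triangle was at (5.4, 2.6) in frame 1 and (6.5, 2.2) in frame 2.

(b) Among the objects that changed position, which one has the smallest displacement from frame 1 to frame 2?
the yellow cross

(moved 0.4)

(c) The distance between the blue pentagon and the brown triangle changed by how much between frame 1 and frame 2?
+1.1

Distance in frame 1: 3.3. Distance in frame 2: 4.4.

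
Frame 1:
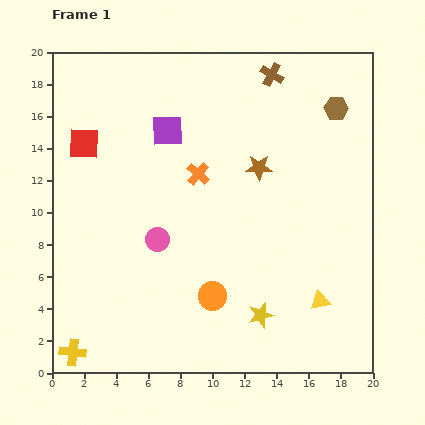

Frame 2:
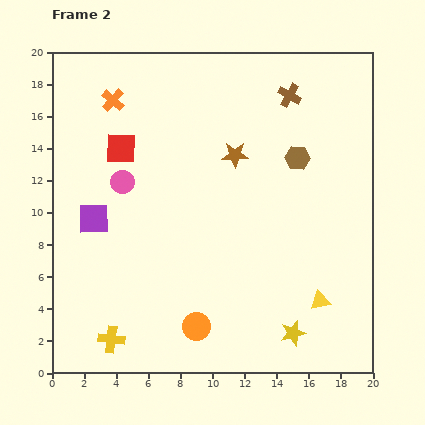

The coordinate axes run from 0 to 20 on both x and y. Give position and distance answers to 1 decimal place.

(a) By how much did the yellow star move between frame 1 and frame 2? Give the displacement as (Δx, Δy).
(2.0, -1.1)

The yellow star was at (13.0, 3.6) in frame 1 and (15.0, 2.5) in frame 2.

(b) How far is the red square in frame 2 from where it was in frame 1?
2.3

The red square moved from (2.0, 14.3) to (4.3, 14.0), a distance of √(2.3² + 0.3²) ≈ 2.3.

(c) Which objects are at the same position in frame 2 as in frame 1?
the yellow triangle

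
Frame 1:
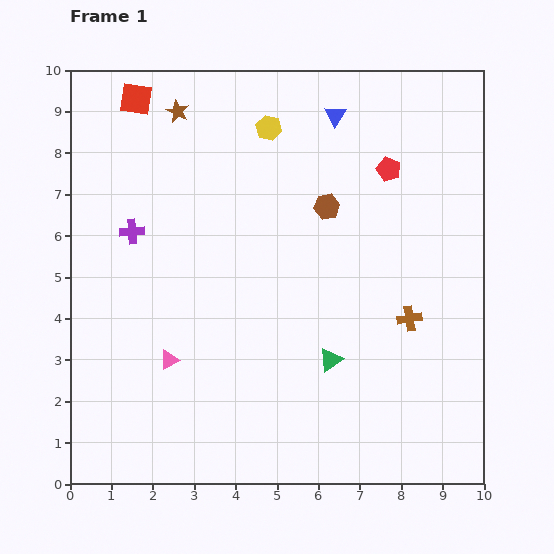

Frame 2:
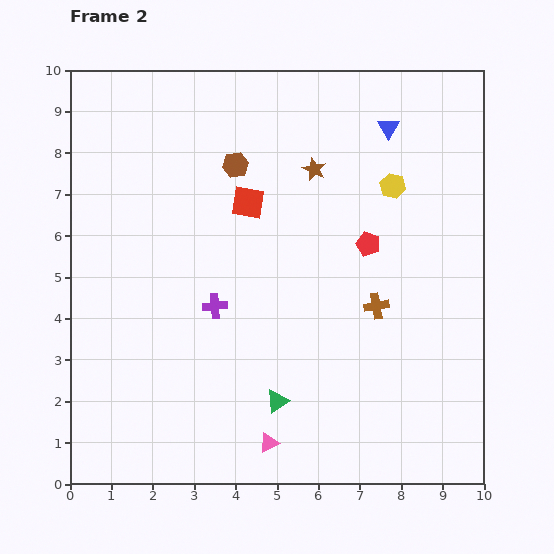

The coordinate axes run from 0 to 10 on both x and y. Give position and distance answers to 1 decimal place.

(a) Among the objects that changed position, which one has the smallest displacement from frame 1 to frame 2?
the brown cross

(moved 0.9)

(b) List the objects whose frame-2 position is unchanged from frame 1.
none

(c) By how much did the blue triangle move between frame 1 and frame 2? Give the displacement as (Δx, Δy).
(1.3, -0.3)

The blue triangle was at (6.4, 8.9) in frame 1 and (7.7, 8.6) in frame 2.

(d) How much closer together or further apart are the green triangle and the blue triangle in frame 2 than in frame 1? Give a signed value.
+1.2

Distance in frame 1: 5.9. Distance in frame 2: 7.1.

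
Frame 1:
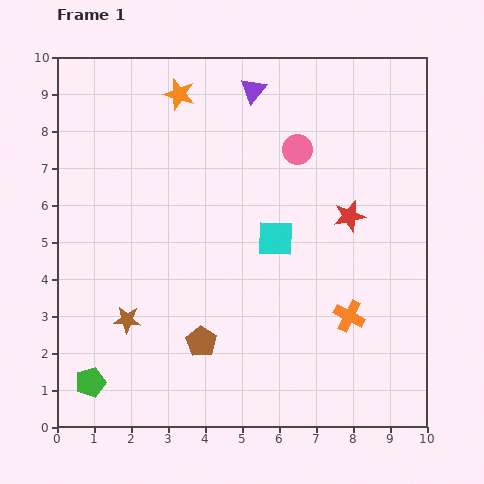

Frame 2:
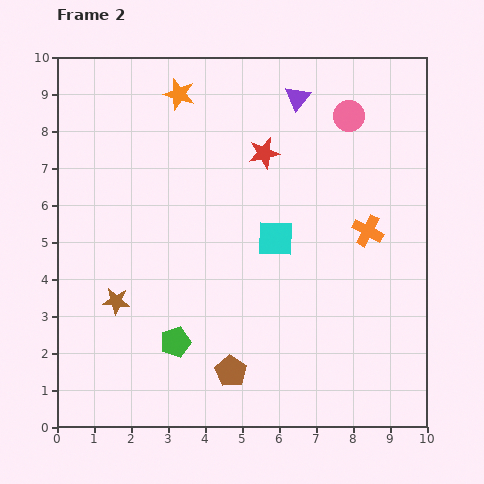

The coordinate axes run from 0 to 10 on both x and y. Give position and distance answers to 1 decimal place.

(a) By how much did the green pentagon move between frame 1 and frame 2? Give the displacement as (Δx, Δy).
(2.3, 1.1)

The green pentagon was at (0.9, 1.2) in frame 1 and (3.2, 2.3) in frame 2.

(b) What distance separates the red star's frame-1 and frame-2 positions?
2.9

The red star moved from (7.9, 5.7) to (5.6, 7.4), a distance of √(2.3² + 1.7²) ≈ 2.9.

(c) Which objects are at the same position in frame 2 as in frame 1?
the cyan square, the orange star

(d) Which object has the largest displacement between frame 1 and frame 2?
the red star

(moved 2.9; next 2.5)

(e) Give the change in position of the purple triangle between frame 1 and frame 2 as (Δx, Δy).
(1.2, -0.2)

The purple triangle was at (5.3, 9.1) in frame 1 and (6.5, 8.9) in frame 2.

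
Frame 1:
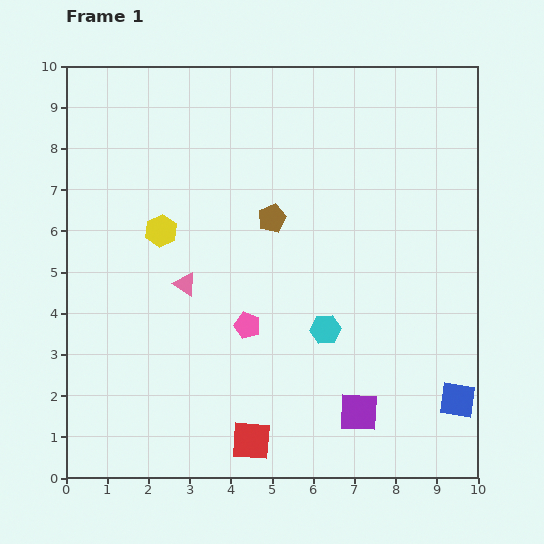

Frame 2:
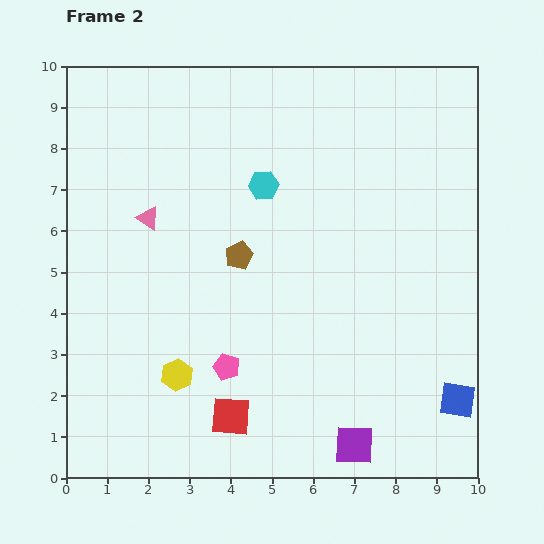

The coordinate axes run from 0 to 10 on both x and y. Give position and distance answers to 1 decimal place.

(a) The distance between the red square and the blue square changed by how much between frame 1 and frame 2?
+0.4

Distance in frame 1: 5.1. Distance in frame 2: 5.5.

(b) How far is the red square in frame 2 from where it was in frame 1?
0.8

The red square moved from (4.5, 0.9) to (4.0, 1.5), a distance of √(0.5² + 0.6²) ≈ 0.8.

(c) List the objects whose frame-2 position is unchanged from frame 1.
the blue square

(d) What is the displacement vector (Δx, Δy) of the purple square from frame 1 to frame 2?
(-0.1, -0.8)

The purple square was at (7.1, 1.6) in frame 1 and (7.0, 0.8) in frame 2.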